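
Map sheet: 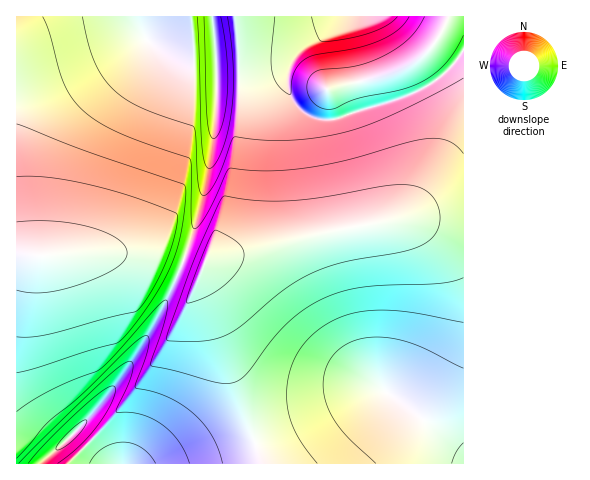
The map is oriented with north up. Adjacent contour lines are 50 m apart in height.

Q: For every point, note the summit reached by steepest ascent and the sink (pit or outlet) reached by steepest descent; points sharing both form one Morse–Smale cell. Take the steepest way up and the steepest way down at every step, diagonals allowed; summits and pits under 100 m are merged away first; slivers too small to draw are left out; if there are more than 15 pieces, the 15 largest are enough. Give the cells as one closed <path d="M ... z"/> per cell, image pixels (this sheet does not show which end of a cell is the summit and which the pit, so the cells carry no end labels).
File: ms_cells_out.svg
<path d="M431 219l-31 0-16 2-68 13-74 19-35 5-8 19-1 8 15 33 34 103 17 43 200-1 0-241z"/><path d="M235 16l-219 1 1 238 23 1 43-3 79 2 38 15 3 0 22-55 9-49 5-49 0-69z"/><path d="M125 253l-109 3 0 207 247 1-50-146-15-33 5-14-41-16z"/><path d="M447 16l-212 1 4 31 0 69-4 40-10 58-17 43 34-5 64-17 44-8 4-3 2-10-3-18-25-107 57-14 27-12 22-19 11-20z"/><path d="M463 16l-15 0-14 29-22 19-27 12-57 14 25 107 3 18-2 12 46-8 64 2z"/>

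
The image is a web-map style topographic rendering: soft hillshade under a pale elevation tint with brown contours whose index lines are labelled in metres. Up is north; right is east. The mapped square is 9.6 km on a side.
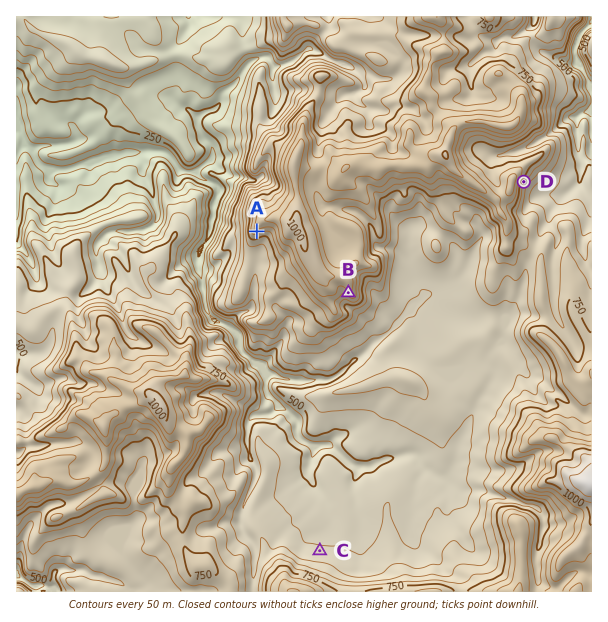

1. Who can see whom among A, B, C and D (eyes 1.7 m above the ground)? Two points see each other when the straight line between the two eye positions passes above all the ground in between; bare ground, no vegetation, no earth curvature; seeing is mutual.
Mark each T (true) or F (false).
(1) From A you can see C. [T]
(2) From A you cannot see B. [T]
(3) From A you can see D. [F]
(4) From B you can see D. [F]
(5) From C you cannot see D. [T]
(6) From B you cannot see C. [F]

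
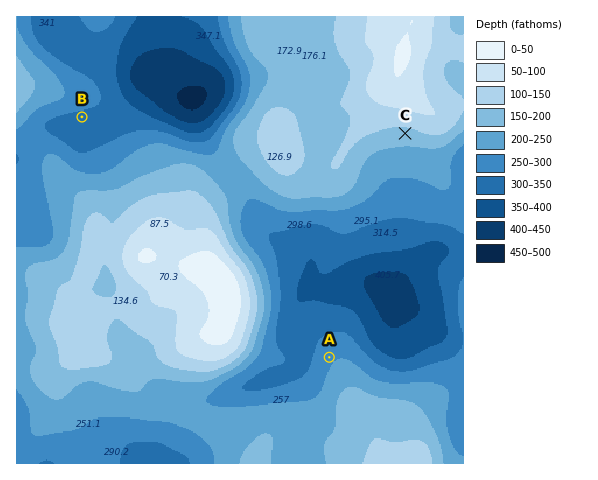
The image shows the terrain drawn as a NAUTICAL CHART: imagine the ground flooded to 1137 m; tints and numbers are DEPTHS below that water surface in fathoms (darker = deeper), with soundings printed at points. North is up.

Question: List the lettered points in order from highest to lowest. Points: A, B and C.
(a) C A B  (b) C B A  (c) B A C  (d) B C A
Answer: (a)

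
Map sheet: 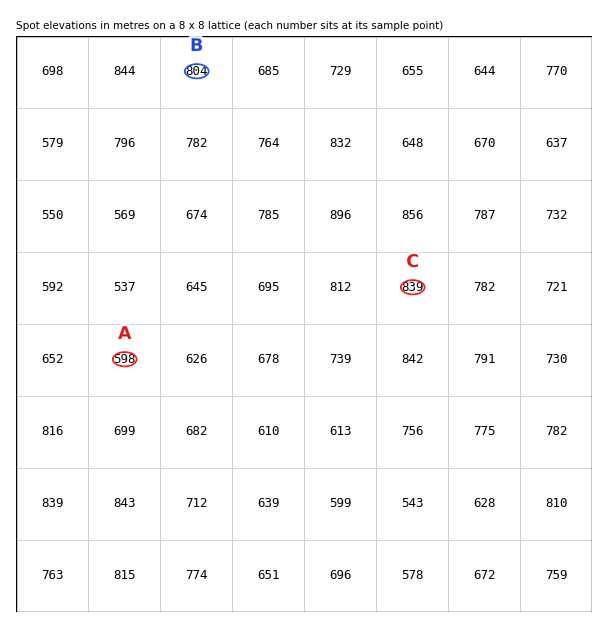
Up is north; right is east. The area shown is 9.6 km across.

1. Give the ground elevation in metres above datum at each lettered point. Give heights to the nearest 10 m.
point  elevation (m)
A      600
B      800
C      840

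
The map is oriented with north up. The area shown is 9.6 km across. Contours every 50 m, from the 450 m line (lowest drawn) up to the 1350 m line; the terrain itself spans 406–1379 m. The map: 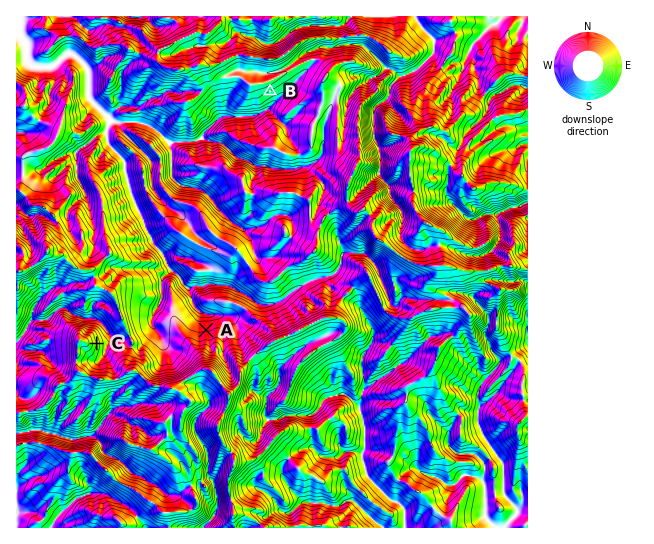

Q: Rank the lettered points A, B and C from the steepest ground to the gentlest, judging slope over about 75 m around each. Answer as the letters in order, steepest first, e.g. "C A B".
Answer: C B A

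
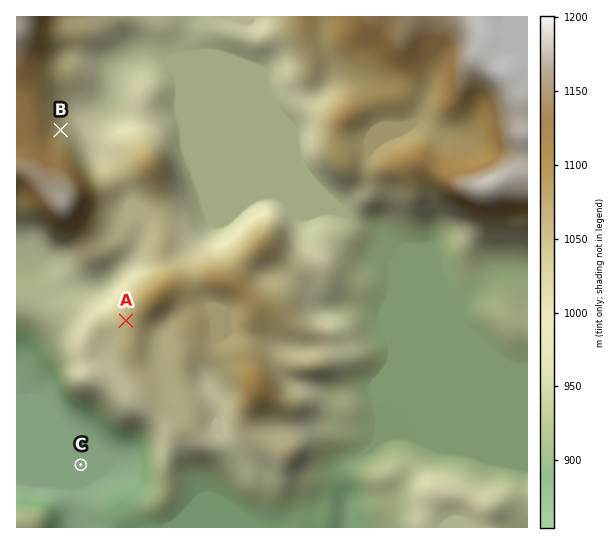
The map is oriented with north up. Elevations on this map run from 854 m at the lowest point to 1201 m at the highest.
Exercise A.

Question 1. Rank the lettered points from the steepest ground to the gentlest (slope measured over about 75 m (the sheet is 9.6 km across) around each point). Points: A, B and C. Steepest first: B A C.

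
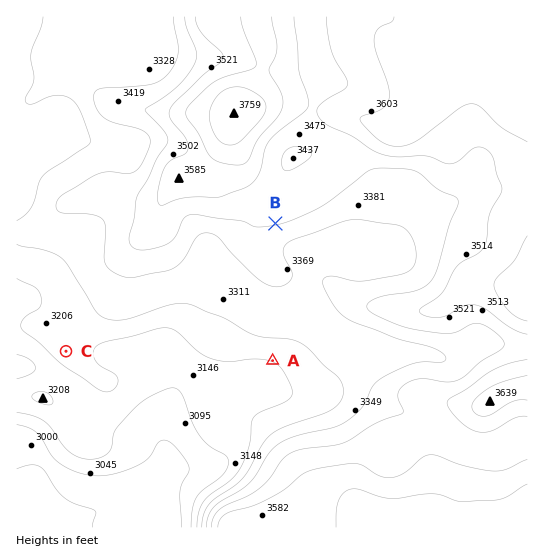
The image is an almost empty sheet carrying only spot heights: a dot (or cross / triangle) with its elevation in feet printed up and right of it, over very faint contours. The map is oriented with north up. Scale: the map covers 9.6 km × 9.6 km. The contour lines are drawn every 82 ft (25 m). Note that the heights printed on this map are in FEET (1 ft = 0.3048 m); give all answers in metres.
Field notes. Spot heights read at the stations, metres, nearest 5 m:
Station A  975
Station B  1050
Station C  985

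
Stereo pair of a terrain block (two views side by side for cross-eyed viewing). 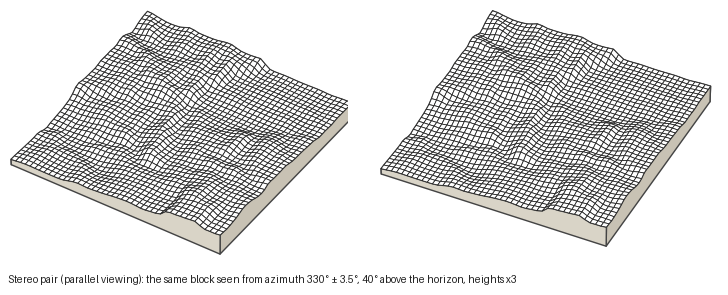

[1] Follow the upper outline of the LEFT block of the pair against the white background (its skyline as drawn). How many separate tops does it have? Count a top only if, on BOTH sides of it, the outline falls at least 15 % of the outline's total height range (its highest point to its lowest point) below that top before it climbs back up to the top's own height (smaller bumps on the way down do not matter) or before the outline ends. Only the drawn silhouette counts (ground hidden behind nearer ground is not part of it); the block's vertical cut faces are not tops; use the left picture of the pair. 1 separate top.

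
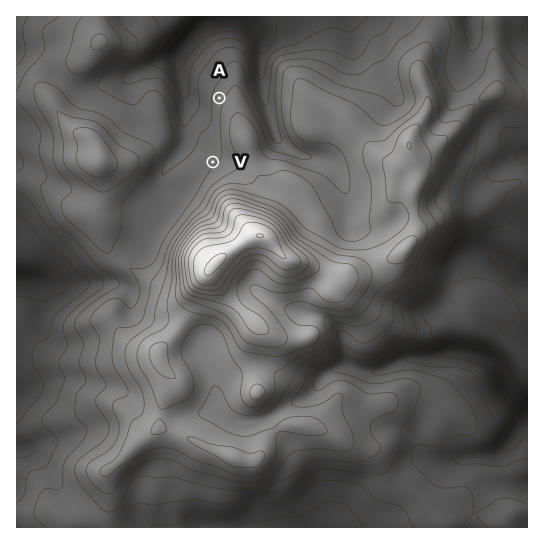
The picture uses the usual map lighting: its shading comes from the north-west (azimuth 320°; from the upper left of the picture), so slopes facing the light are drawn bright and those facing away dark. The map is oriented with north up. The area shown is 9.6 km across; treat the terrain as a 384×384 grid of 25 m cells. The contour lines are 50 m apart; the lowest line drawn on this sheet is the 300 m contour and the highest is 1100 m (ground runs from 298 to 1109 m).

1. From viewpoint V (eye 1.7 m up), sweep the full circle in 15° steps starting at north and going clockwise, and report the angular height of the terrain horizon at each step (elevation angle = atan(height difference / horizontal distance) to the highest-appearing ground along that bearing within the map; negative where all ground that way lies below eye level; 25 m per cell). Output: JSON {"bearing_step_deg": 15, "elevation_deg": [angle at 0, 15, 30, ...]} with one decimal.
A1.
{"bearing_step_deg": 15, "elevation_deg": [-2.0, 1.8, 5.0, 7.1, 7.9, 7.4, 6.9, 7.1, 7.8, 13.6, 19.5, 18.7, 16.3, 12.4, 0.9, 0.0, 1.0, 1.6, 4.1, 2.6, -0.2, 1.1, -1.2, -2.6]}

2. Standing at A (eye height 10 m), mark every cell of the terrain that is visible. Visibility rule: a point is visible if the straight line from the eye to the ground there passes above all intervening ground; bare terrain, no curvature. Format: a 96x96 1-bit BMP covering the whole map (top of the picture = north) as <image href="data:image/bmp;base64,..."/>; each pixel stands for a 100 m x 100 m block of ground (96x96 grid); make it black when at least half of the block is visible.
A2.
<image width="96" height="96" href="data:image/bmp;base64,Qk2+BAAAAAAAAD4AAAAoAAAAYAAAAGAAAAABAAEAAAAAAIAEAAATCwAAEwsAAAIAAAAAAAAA////AAAAAAAAAAAAAAAAAAAAAAAAAAAAAAAAAAAAAAAAAAAAAAAAAAAAAAAAAAAAAAAAAAAAAAAAAAAAAAAAAAAAAAAAAAAAAAAAAAAAAAAAAAAAAAAAAAAAAAAAAAAAAAAAAAAAAAAAAAAAAAAAAAAAAAAAAAAAAAAAAAAAAAAAAAAAAAAAAAAAAAAAAAAAAAAAAAAAAAAAAAAAAAAAAAAAAAAAAAAAAAAAAAAAAAAAAAAAAAAAAAAAAAAAAAAAAAAAAAAAAAAAAAAAAAAAAAAAAAAAAAAAAAAAAAAAAAAAAAAAAAAAAAAAAAAAAAAAAAAAAAAAAAAAAAAAAAAAAAAAAAAAAAAAAAAAAAAAAAAAAAAAAAAAAAAAAAAAAAAAAAAAAAAAAAAAAAAAAAAAAAAAAAAAAAAAAAAAAAAAAAAAAAAAAAAAAAAAAAAAAAAAAAAAAAAAAAAAAAAAAAAAAAAAAAAAAAAAAAAAAAAAAAAAAAAAAAAAAAAAAAAAAAAAAAAAAAAAAAAAAAAAAAAAAAAAAAAAAAAAAAAAAAAAAAAAAA4AAAAAAAAAAAAAAB4AAAAAAAAAAAAAAB4AAAAAAAAAAAAAADwAAAAAAAAAAAAAADgAAAAAAAAAAAAAAHgAAAAAAAAAAAAAAfAAAAAAAAAAAAAAAPAAAAAAAAAAAAAAAHAAAAAAAAAAAAAAAAAAAAAAAAAAAAAAAAAAAAAAAAAAAAAAAAAAAAAAAAAAAAAAAABAAAAAAAAAAAAAAAHgAAAAAAAAAAAAAAfgAAAAAAAAAAAAAB/AAAAAAAAAAAAAAD/AAAAAAAAAAAAAAD/BzAAAAAAAAAAAAD/P/wAAAAAAAAAAAD///4AAAAAAAAAAAD///wAAAAAAAAAAAD///gGAAAAAAAAAAH///h/AAAAAAAAAAP///D+AAAAAAAAAAP///P8AAAAAAAAAAP////4AAAAAAAAAAD/7//wAAAAAAAAAAAfw//AAAAAAAAAAAAHwf+AAAAAAAAAAAAHwf8AAAAAAAAAAAAHwP4AAAAAAAAAAAAHwPwAAAAAAAAAAAAP//gAAAAAAAAAAAH///AAAAAAAAAAAAP///AAAAAAAAAAAAP///AAAAAAAAAAAAP///AAAAAAAAAAAAf///AAAAAAAAAAAAf///AAAAAAAAAAAA///+AAAAAAAAAAAB///+AAAAAAAAAAAD/w/+AAAAAAAAAAAP/g/+AAAAAAAAAAA//g/+wAAAAAAAAAA//A//wAAAAAAAAAB/+A//wAAAAAAAAAB/+B/HwAAAAAAAAAD/8B/HwAAAAAAAAAH/8B+PwAAAAAAAAAH/+A+PwAAAAAAAAAGH/A8PwAAAAAAAAAAD//8HwAAAAAAAAAAD//4HwAAAAAAAAAAB//4DgAAAAAAAAAAA//4AAAAAAAAAAAAAf/4AAAAAAAAAAAAAf/8AAAAAAAAAAAAAP/8AAAAAAAAAAAAAP/+AAAAAAAAAAAAAP//AAAAAAAAAAAAAPj/gAAAAAAAAAAAAPh/gAAAAAAAAAA="/>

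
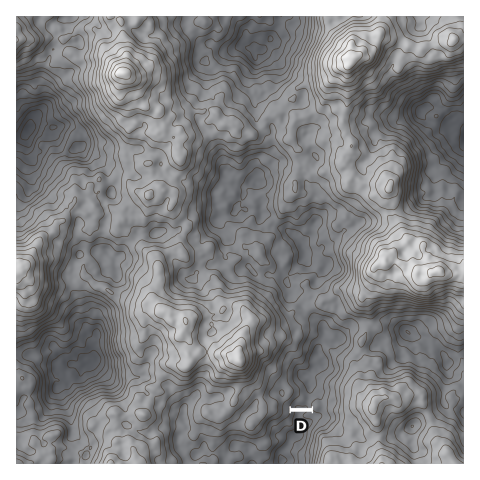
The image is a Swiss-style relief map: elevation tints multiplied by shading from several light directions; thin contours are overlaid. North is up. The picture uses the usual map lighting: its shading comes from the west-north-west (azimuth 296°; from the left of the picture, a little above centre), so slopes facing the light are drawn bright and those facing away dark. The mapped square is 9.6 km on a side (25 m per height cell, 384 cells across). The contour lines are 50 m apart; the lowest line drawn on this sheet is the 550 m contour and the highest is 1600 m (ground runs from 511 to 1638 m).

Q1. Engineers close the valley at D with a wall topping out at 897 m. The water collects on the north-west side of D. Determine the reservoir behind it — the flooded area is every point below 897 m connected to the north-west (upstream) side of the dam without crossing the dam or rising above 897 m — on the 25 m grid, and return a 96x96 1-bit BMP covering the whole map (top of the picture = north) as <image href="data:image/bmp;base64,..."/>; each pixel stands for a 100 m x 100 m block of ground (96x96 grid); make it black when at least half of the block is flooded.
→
<image width="96" height="96" href="data:image/bmp;base64,Qk2+BAAAAAAAAD4AAAAoAAAAYAAAAGAAAAABAAEAAAAAAIAEAAATCwAAEwsAAAIAAAAAAAAA////AAAAAAAAAAAAAAAAAAAAAAAAAAAAAAAAAAAAAAAAAAAAAAAAAAAAAAAAAAAAAAAAAAAAAAAAAAAAAAAAAAAAAAAAAAAAAAAAAAAAAAAAAAAAAAAAAAAAAAAAAAAAAAAAAAAAAAAAAAAAAAAAAAAAAAAAAAAAAAAAAAAAAAAAAAAAAAAAAAAAAAAAAAAAAAAAAAAAAAAAAAAAAAAAHgAAAAAAAAAAAAAAHwAAAAAAAAAAAAAAB8AAAAAAAAAAAAAAB8AAAAAAAAAAAAAAB8AAAAAAAAAAAAAAD8AAAAAAAAAAAAAAH+AAAAAAAAAAAAAAH/AAAAAAAAAAAAAAD/AAAAAAAAAAAAAAB/AAAAAAAAAAAAAAA/AAAAAAAAAAAAAAA+AAAAAAAAAAAAAAAeAAAAAAAAAAAAAAAfwAAAAAAAAAAAAAAP4AAAAAAAAAAAAAAH4AAAAAAAAAAAAAAHwAAAAAAAAAAAAAAGAAAAAAAAAAAAAAAEAAAAAAAAAAAAAAAAAAAAAAAAAAAAAAAAAAAAAAAAAAAAAAAAAAAAAAAAAAAAAAAAAAAAAAAAAAAAAAAAAAAAAAAAAAAAAAAAAAAAAAAAAAAAAAAAAAAAAAAAAAAAAAAAAAAAAAAAAAAAAAAAAAAAAAAAAAAAAAAAAAAAAAAAAAAAAAAAAAAAAAAAAAAAAAAAAAAAAAAAAAAAAAAAAAAAAAAAAAAAAAAAAAAAAAAAAAAAAAAAAAAAAAAAAAAAAAAAAAAAAAAAAAAAAAAAAAAAAAAAAAAAAAAAAAAAAAAAAAAAAAAAAAAAAAAAAAAAAAAAAAAAAAAAAAAAAAAAAAAAAAAAAAAAAAAAAAAAAAAAAAAAAAAAAAAAAAAAAAAAAAAAAAAAAAAAAAAAAAAAAAAAAAAAAAAAAAAAAAAAAAAAAAAAAAAAAAAAAAAAAAAAAAAAAAAAAAAAAAAAAAAAAAAAAAAAAAAAAAAAAAAAAAAAAAAAAAAAAAAAAAAAAAAAAAAAAAAAAAAAAAAAAAAAAAAAAAAAAAAAAAAAAAAAAAAAAAAAAAAAAAAAAAAAAAAAAAAAAAAAAAAAAAAAAAAAAAAAAAAAAAAAAAAAAAAAAAAAAAAAAAAAAAAAAAAAAAAAAAAAAAAAAAAAAAAAAAAAAAAAAAAAAAAAAAAAAAAAAAAAAAAAAAAAAAAAAAAAAAAAAAAAAAAAAAAAAAAAAAAAAAAAAAAAAAAAAAAAAAAAAAAAAAAAAAAAAAAAAAAAAAAAAAAAAAAAAAAAAAAAAAAAAAAAAAAAAAAAAAAAAAAAAAAAAAAAAAAAAAAAAAAAAAAAAAAAAAAAAAAAAAAAAAAAAAAAAAAAAAAAAAAAAAAAAAAAAAAAAAAAAAAAAAAAAAAAAAAAAAAAAAAAAAAAAAAAAAAAAAAAAAAAAAAAAAAAAAAAAAAAAAAAAAAAAAAAAAAAAAAAAAAAAAAAAAAAAAAAAAAAAAAAAAAAAAAAAAAAAAAAAAAAAAAAAAAAAAAAAAAAAAAAAAAAAAAAAAAAAAAAAAAAA="/>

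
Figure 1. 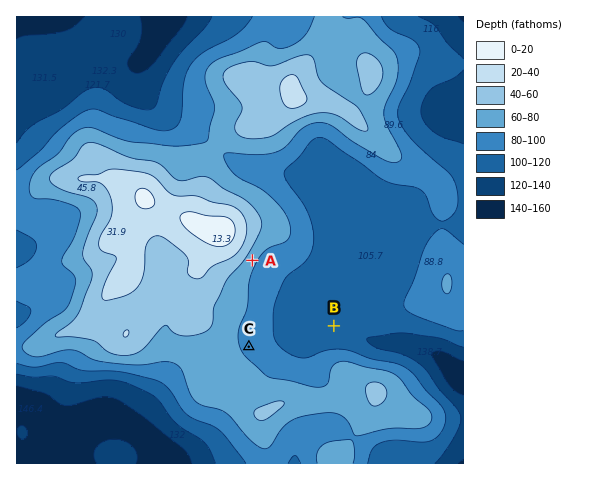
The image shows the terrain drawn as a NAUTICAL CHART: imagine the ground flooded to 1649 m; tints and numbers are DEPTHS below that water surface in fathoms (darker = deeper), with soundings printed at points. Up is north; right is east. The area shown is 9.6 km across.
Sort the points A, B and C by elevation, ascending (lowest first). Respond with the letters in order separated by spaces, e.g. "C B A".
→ B C A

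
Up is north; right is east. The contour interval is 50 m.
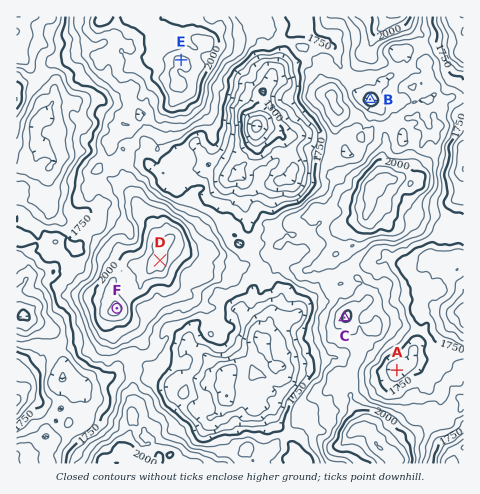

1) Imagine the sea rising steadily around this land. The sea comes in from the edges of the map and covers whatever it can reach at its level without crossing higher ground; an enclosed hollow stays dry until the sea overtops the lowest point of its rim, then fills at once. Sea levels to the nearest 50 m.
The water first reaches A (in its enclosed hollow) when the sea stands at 1750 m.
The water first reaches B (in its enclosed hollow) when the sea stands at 1800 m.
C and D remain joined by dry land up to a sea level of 1800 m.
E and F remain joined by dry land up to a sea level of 1850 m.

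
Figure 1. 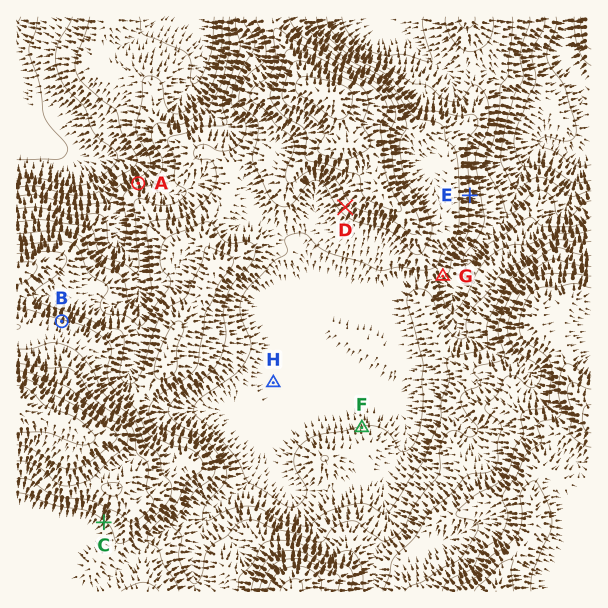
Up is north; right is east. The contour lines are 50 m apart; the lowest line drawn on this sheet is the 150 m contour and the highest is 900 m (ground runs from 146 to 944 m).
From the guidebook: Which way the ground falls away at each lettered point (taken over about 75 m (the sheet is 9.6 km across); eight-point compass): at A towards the N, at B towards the N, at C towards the SW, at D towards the SW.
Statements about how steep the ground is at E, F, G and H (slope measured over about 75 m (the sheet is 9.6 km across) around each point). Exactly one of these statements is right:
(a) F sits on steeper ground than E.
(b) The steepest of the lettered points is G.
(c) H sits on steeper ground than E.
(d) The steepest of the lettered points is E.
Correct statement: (d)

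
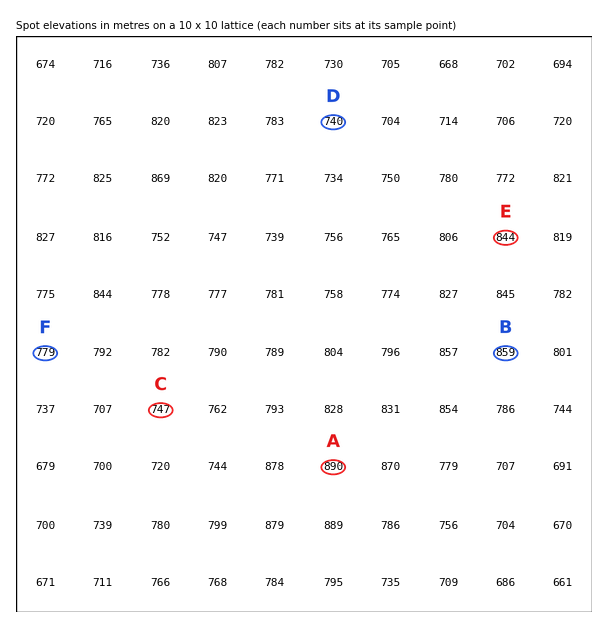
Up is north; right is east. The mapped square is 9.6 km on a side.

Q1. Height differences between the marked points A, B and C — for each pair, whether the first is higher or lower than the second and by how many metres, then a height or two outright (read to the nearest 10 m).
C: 140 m lower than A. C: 110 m lower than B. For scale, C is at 750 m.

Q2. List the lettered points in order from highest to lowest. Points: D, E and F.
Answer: E F D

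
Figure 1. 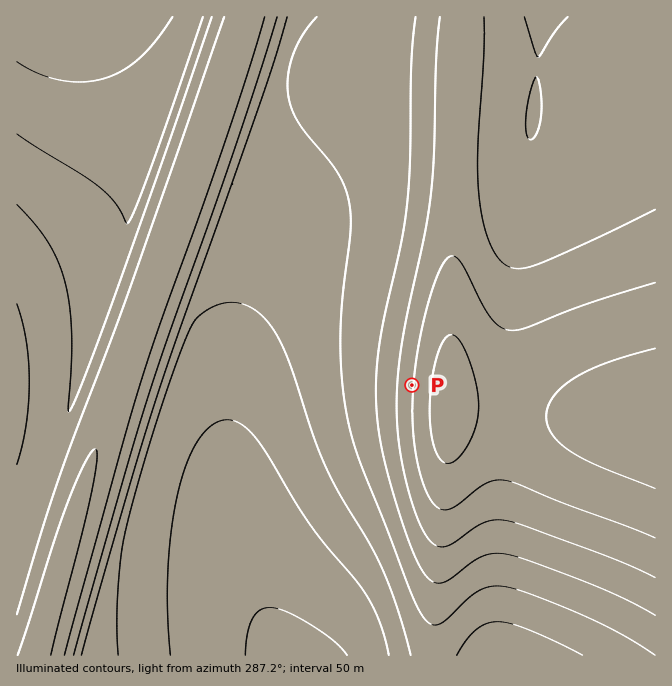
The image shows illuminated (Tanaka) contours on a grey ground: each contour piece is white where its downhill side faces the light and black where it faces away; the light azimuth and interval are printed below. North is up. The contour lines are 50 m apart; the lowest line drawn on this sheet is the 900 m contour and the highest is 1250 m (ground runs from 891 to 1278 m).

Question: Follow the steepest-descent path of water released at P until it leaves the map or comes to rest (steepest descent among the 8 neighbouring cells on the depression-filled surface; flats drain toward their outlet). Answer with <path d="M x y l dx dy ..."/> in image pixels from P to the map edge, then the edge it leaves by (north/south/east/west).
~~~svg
<path d="M412 385l-127 0-48 48 0 109 3 6 0 6 4 6 0 4 1 1 2 9 3 4 2 9 5 8 0 3 13 27 4 3 3 9 3 3 2 5 3 3 3 7"/>
exit: south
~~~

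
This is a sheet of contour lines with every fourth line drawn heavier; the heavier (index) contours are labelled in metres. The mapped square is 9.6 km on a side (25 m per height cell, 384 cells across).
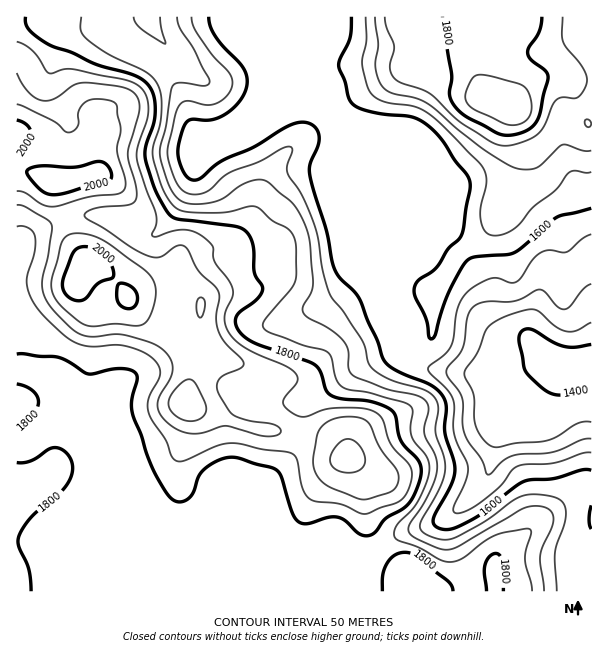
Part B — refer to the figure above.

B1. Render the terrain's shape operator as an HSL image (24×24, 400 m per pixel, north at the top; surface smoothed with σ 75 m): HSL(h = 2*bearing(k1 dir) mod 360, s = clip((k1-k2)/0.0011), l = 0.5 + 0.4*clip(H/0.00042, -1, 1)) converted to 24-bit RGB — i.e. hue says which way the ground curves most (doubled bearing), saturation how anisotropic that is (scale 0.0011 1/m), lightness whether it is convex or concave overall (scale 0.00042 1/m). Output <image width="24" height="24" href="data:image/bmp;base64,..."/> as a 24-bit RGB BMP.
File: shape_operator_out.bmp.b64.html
<image width="24" height="24" href="data:image/bmp;base64,Qk32BgAAAAAAADYAAAAoAAAAGAAAABgAAAABABgAAAAAAMAGAAATCwAAEwsAAAAAAAAAAAAAiIaCcnGAf39/fH2Afo1/hHaFhYp9hIiEhH2Hc3F+f396fn97f4B/f39/Q1R9uYmRk8aWm8LchyvOv41xnbyLwr2bRjp+TFaNgIh/fXGEf3+Af4B/f4B7f3yAg5F+goR7gHB6f3GFkXWFi4huZYBlfXBpT3UyJOSL2fLtOCHZmSjl68zp2KenroVDNVpZR1tycoZgcXR8f39/f39/f39/fn+Ajoh5fXl0f3Z2cYOBd2uHrWNshIRRVDZE2tRyNZwAGTMACSoJJk9nw5C57p/G99HhX3y6LFRrk51rSHdWc396f39/f39/f3d/nmpXYpFreYuNd3SCXlJxsUpzyFtiWDdf2t+Gznpem9l4BywaADMWIlI0wpCK5NTU86viUDCMs43RvZLEUH6Jf3+Af39/eUt5xbd4WpVSVWdYfGBZR0FbbFqQy36il7jEp8/I3+Ps7t3qSWnIIn6dAzAsiak9v71fwkKIzYHBaGdOsJF+h1yYfn6AfHV/Z0B70aqVum9PM0IqV0guZG82H2tPjJ7B5d7mrdbJkd3H3r3iw5ziOUvSDTemWNW+g6a2gVGq1rPBZINleYxjgWhvfoB7cVp5ai1XuoEozsdJXlLJla/p1uL1Y670RY/Nz9nB19W1lZxJYFcgopwmLkY/JiU2O04fTUgXNEYgpclFhpOWamuChH55eYZ9ST2Aeivk693u2fLtQZbeR7Wqnp83XGgsIJ1cj9rF7Nft4qTz6sX03NXuOTqfIB1IgFB3d7+TWp+3kaxulnKBfWmEjYGAhYJ3RGJuGGdt5duo57qUVSw5Xko9sad0aqe6TtlgD0gYao4qWX1FyKlt61RYnxaCUCdtXLOVe7V4RF9dl5tgd3FYc2haelw2dnQyUEMvGyESR9oR04tSc3nDvuX5r9DxnpPY2pvBlElrRI4tNEIcNwoBp2oANVkbPFVlY7NlelVQZ0Y5Y3AoaW+FbSdWy0cuna1KO2ZUW+WvTr21xsZ+fPycKUwbSDUbcGE5iXFPxJGQp42rRBhVjlCg7+bcb5e+PUqEeYtTTiU+qkE3arNiZzKAiCFvv+bCtaziu8LmctSzKjtl7eq4sZYgJhERTHQrPGIsXJNMo5txi05dUB1ccJd35dyghD1ATio+hFUxHjVFv9asX666IwxuzsDm5PDbT3aEqtG3s5HHLix/uu7A4JfqZFHQxZzPcJuwR9CCVoWVkjuIWUaHlqKgzaacyEyWQUKQza/KKXG6ps6Nl0+eFCpZYrKX8dvTm8XTjuDbhEjLz3zXacJRcykwhYpYZ36NxrWZZbpzLCFDdU1nXX+LhpaJoHWLz32ggUt/kbZeO2R/W6lup3GyJy5PO65v2fLastnCei1AJRIOoNOI037cl5DQsZ7DWFiT2Ne0Z4O7Mh5beXZ/bIB5aX5pb4SIvVGqzoWpsLmcVoqOQ4lheXxZKRYcPKgAM08AMiEBNyAKbut+AOe9nXXJwVvF0GyNcWSZ1OO+hDKTUjJtfHx/fn9/cX92YHdnTjZx3bGts62SrYCbUlqDj3B7KTCY8OHanVDRQK+isPzSi/O0F0lMGxEikDU5tpF/r7yTyMF+ZiFma1l6f395fn55f3h4bnZ7MElcvpd42qSmr3GGUYuRiHiiS7nyuNbpv5bu3NjzuOm7g6FhHRYuEBcjV6VpqY6Y3HNvnHE0VzldZmh9gX6HgH+Je4CJhlqDXTlMYIAww8Y/qZR9qGGMiXFCXbZOLVoxVV5D2Kxb75tAfoYlDhklNUdfNnIwNVwotV1w8s7gYmSyU2J5e351gH9ydmFlUyI/fC4pqI9EsNQcK4obXz2ezHSNz8vigTXOimiLmqVu7MC02c+/EBJXPBYnSIMkSXlUMGwznbY9x0d6iEl0eVhBZ1YlKRgSORUlvLF9f7ya7uPdvu7YBhgyrdevj5s+TixvzqvWw8vo3t3u8NvwPgBTcUexudy7H5CQcHuAeIBmeV9WhVaS0Ty30miLP1CmWcb22OXz2Ojz1Ofu67XHGQ9MSLxCpbJdJmlxbN2DS7ttxKpZqAA5pg1/mOrd0t/qbynQZmCAhGaHgIWdT0eFbUSn6N7qxtjoL1ynertTirtUkI9RwnWXlHfVW12+sLHMRmail55JY1UxQBoNXBYbyfDTj9DCbjtoci5Yf3uAao2QbZF+QUuDVUSRzcFsqq5vRSpivdOQjIBfjadYbHM+WopOeEhqgIMnUS0poaxAWDROljuYrt6tdtZNXU8zSydKf3Z7fn2AjYJ0doJ4PEJlTC5s6+bEaq+APC94y9Sin4V7nXWPsa+WQl2BcXB+"/>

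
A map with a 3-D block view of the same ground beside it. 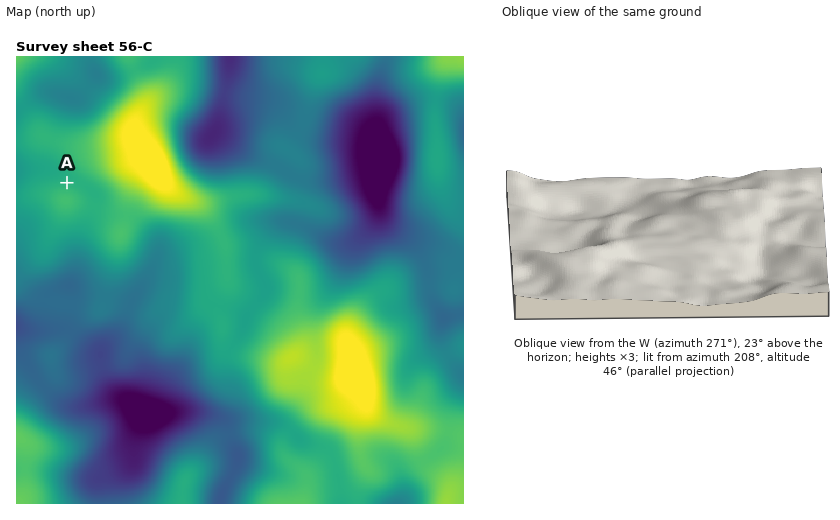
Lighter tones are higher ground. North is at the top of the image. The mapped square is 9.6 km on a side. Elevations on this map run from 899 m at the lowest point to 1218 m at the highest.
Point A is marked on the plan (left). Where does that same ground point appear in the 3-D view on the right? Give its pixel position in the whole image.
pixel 603 283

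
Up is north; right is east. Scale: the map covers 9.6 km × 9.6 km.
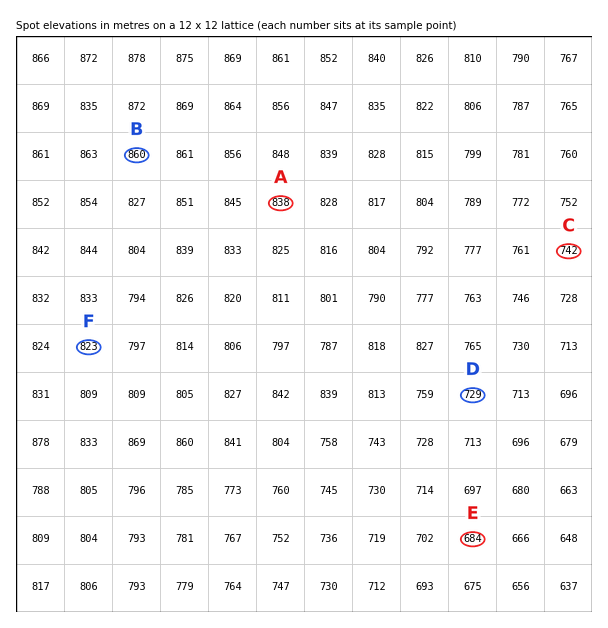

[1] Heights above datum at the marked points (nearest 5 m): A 840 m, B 860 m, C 740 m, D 730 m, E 685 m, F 825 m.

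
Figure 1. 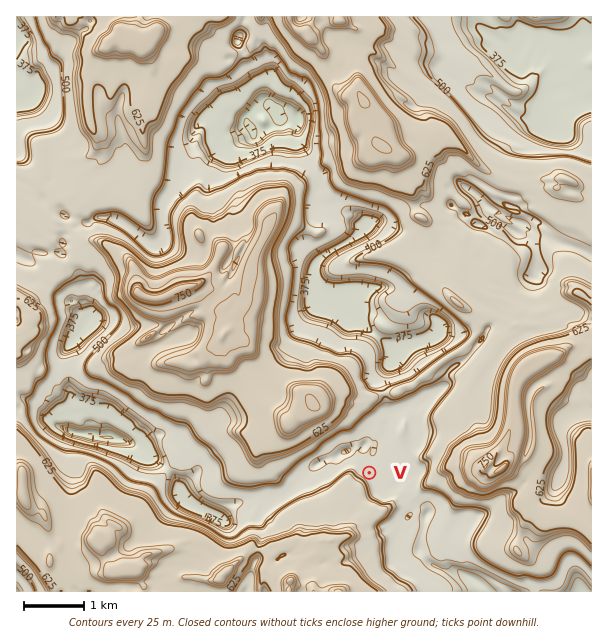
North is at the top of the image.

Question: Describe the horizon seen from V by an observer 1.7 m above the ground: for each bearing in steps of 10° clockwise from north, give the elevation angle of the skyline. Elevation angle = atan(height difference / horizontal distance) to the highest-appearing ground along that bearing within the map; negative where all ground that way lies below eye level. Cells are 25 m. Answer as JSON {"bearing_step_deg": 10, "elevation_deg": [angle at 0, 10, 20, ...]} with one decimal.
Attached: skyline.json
{"bearing_step_deg": 10, "elevation_deg": [4.3, 2.3, 3.4, 2.6, 1.5, 3.3, 5.6, 6.2, 8.5, 9.2, 6.0, 3.0, 2.4, 0.0, 2.0, 5.3, 7.5, 8.5, 9.1, 11.2, 14.8, 16.8, 17.3, 16.6, 15.3, 14.4, 13.5, 10.3, 5.4, 7.5, 9.9, 11.0, 11.8, 10.7, 8.1, 4.9]}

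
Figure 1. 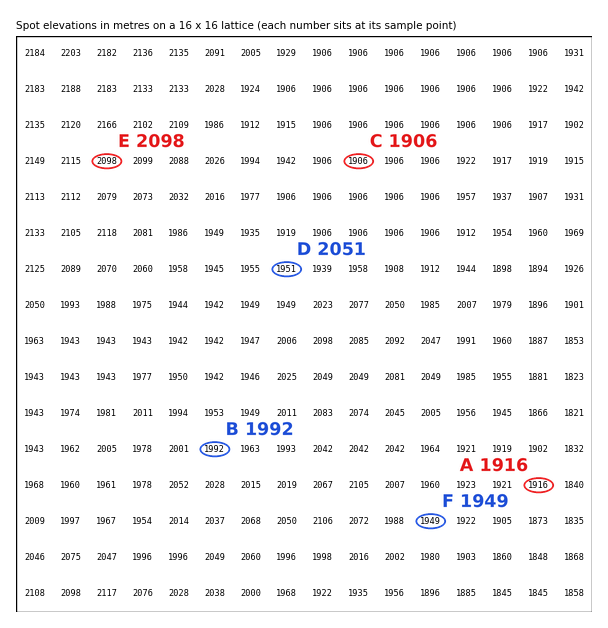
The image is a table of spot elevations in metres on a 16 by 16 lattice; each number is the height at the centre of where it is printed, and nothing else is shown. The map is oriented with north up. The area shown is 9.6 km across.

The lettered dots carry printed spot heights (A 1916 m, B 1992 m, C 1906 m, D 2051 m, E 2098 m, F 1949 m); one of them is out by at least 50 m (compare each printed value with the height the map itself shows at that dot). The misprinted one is D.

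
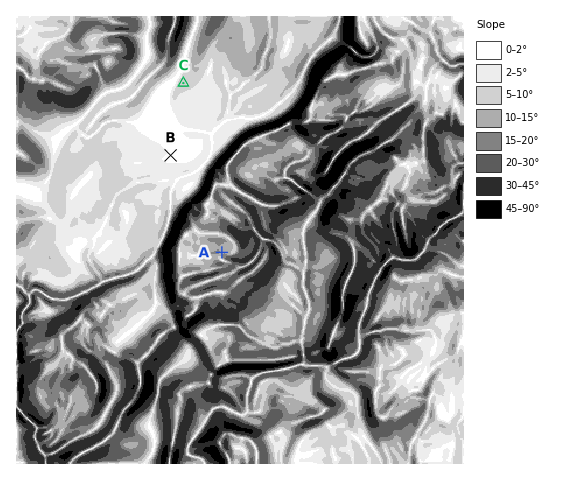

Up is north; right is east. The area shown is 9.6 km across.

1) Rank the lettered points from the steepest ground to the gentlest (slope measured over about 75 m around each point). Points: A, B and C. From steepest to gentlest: A C B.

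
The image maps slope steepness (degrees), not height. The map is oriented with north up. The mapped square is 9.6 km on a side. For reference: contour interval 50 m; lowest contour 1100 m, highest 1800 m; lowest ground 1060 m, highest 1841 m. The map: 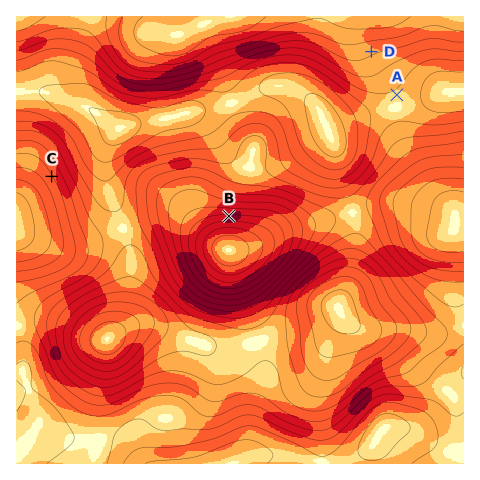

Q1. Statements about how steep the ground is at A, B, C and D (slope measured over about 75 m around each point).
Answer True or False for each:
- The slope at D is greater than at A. True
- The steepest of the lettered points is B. True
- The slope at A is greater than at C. False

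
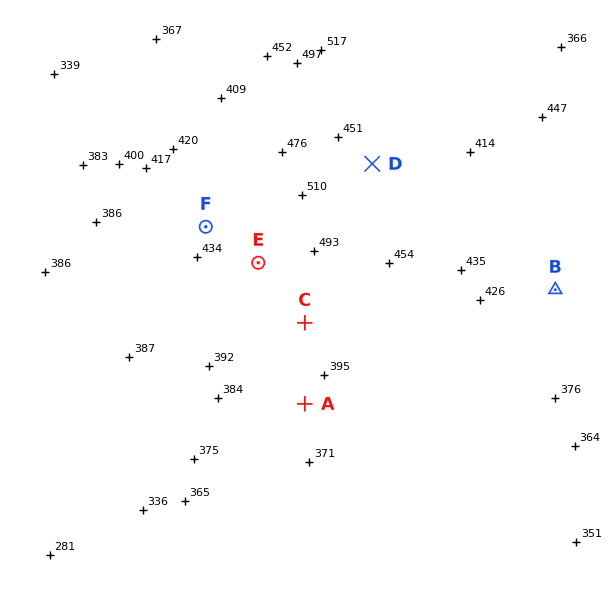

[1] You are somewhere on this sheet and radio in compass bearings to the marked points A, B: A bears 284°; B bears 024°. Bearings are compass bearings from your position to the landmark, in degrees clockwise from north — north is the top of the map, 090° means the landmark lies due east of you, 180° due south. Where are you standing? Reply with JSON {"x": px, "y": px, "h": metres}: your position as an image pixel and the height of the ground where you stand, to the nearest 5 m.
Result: {"x": 485, "y": 449, "h": 375}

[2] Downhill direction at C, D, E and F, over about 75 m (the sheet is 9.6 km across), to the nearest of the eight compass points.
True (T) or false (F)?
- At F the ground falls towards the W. T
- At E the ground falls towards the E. F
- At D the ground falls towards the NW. F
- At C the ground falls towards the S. T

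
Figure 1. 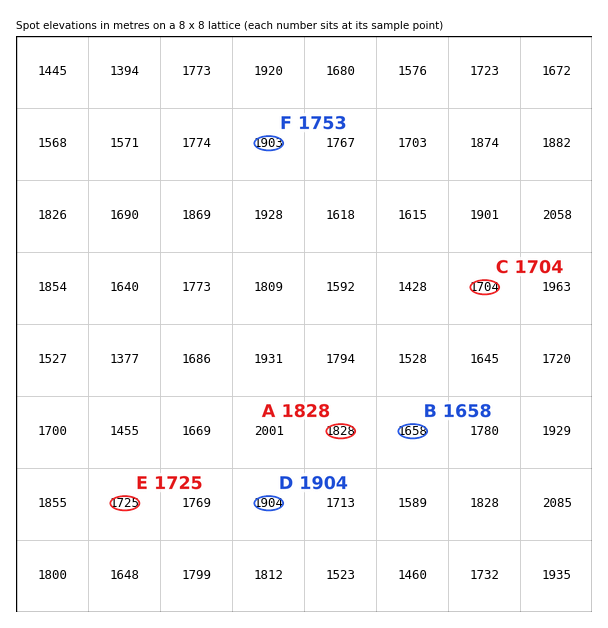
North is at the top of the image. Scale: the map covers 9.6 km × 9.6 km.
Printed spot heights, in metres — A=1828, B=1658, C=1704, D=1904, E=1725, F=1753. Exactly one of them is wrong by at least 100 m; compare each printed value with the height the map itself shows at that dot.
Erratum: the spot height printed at F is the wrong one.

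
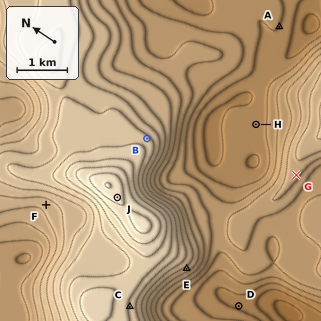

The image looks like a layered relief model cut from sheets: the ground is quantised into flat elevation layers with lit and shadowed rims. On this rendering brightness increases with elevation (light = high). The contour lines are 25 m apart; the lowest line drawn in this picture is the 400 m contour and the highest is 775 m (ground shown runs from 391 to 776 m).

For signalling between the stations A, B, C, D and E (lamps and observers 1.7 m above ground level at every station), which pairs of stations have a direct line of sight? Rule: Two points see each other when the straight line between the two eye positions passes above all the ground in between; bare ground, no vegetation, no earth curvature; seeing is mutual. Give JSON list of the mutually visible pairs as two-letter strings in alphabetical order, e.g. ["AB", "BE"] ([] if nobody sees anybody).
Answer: ["AB", "CD", "CE", "DE"]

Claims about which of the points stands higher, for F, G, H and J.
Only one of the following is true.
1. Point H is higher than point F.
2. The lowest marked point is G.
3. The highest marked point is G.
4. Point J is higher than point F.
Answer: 4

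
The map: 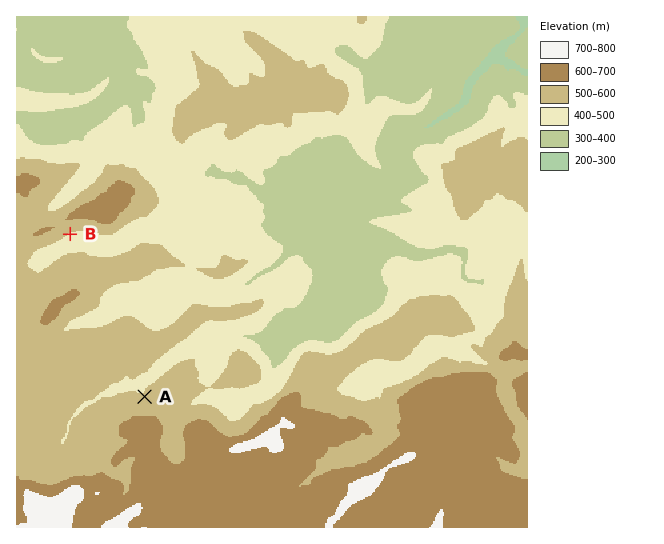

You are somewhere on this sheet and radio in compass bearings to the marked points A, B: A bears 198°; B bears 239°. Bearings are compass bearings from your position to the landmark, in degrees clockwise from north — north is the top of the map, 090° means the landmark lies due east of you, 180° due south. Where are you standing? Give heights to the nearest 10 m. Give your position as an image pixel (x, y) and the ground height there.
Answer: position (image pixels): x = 228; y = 139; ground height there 500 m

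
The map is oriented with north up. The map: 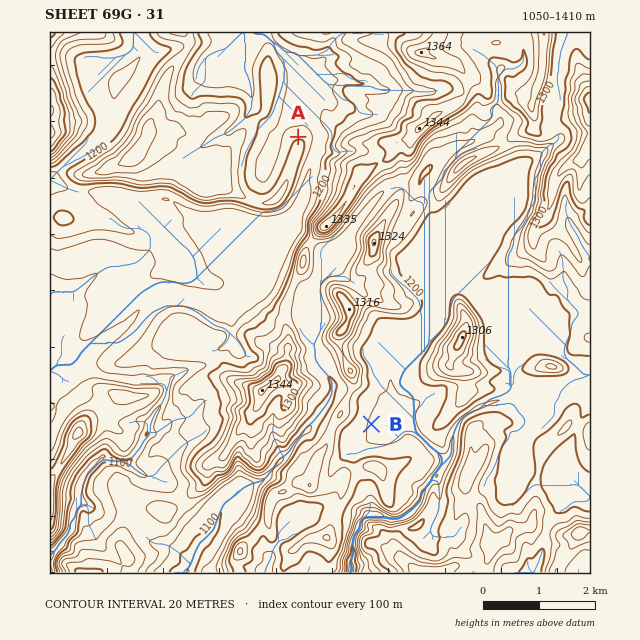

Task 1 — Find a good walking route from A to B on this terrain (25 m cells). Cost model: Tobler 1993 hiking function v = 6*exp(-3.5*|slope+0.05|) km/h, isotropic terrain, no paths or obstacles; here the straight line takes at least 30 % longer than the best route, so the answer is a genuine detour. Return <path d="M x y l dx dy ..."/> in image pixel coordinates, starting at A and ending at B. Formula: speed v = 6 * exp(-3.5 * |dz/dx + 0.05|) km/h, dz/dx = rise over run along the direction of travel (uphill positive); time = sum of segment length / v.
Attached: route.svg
<path d="M298 137l6 11 0 34 4 8 0 38 1 3 0 7 3 6 0 38 2 3 0 11 8 17 0 25 21 43 3 2 10 20 3 3 5 11 7 7"/>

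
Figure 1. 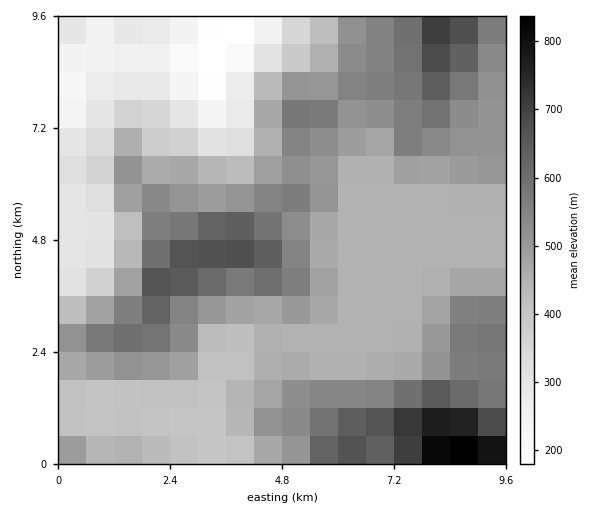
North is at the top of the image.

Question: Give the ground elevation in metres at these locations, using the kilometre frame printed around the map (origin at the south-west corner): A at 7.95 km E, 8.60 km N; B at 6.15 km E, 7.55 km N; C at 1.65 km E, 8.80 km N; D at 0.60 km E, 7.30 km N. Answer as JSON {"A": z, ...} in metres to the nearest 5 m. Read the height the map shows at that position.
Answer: {"A": 695, "B": 535, "C": 260, "D": 280}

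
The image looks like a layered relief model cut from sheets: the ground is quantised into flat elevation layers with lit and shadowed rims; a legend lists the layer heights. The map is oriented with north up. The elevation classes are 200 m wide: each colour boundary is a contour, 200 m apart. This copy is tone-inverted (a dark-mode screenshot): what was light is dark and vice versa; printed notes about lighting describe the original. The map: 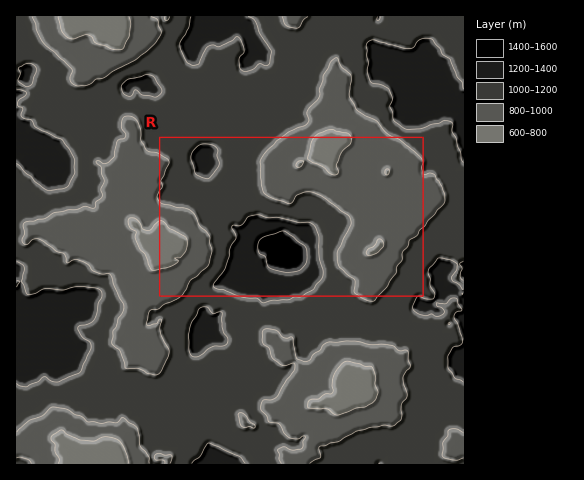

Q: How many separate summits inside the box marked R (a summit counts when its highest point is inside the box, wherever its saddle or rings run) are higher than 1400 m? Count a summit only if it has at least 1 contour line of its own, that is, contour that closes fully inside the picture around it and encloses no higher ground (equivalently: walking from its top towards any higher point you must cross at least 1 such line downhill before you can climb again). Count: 1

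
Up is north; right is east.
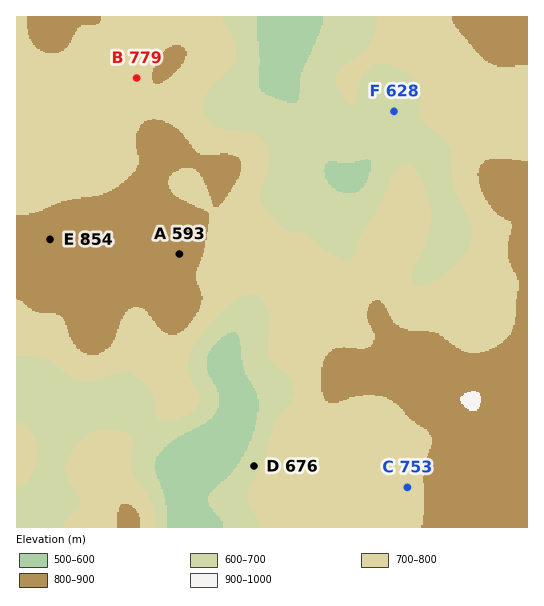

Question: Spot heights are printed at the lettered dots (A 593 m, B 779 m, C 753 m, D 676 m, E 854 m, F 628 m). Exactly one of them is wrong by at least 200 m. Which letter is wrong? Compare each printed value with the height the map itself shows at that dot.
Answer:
A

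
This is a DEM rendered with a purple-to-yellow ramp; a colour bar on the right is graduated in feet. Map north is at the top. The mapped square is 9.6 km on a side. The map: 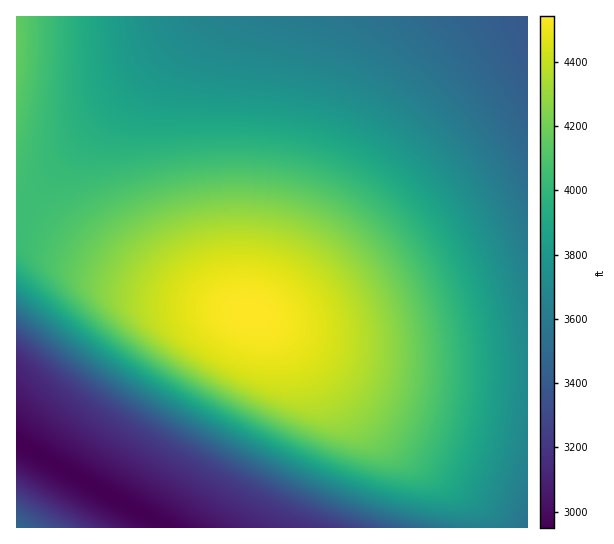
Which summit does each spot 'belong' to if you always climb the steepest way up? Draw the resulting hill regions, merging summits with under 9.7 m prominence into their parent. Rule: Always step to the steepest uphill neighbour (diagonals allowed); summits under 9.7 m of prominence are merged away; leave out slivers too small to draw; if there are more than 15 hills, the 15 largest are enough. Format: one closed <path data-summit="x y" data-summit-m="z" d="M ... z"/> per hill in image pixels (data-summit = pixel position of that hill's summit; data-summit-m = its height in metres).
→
<path data-summit="251 314" data-summit-m="1385" d="M527 16l-321 0-7 5-95 96-56 62-32 40 0 222 139 79 11 8 361 0z"/><path data-summit="17 43" data-summit-m="1268" d="M205 16l-189 1 1 202 23-30 64-72z"/><path data-summit="17 527" data-summit-m="1061" d="M17 441l0 87 148-1z"/>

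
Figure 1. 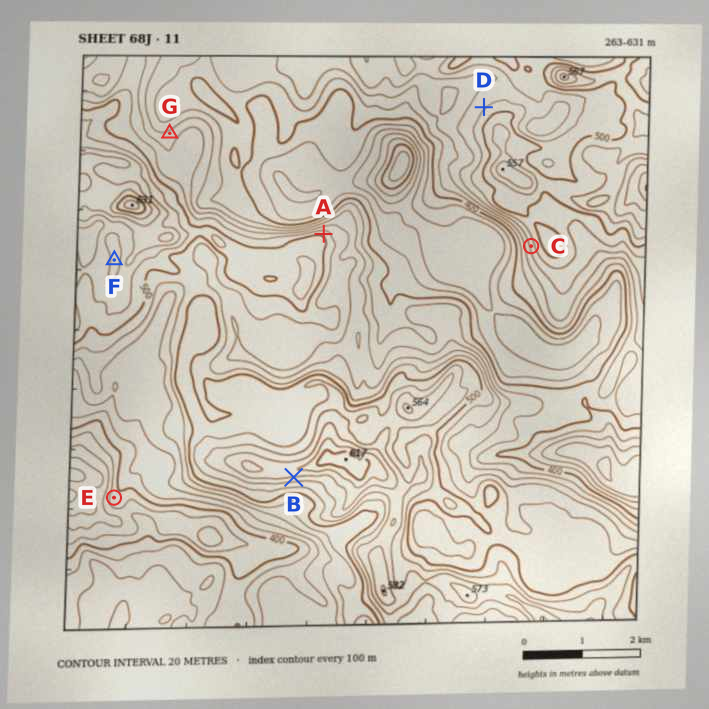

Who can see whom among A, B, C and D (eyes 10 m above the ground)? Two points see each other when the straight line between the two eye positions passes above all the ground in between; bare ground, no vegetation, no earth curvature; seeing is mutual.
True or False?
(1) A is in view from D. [True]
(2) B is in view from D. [False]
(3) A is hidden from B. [True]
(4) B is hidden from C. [True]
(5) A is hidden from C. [False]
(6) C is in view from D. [False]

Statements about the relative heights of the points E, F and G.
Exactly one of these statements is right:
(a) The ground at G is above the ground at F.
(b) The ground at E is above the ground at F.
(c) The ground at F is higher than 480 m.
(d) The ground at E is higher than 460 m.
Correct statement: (c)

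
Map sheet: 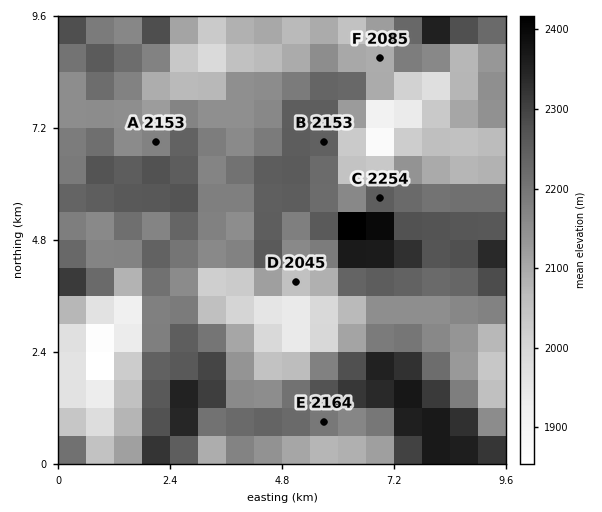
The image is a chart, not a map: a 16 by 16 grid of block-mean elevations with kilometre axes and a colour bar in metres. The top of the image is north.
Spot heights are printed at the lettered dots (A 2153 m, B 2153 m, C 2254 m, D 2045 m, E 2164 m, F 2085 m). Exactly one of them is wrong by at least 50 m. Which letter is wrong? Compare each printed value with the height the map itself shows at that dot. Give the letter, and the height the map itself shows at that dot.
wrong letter B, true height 2253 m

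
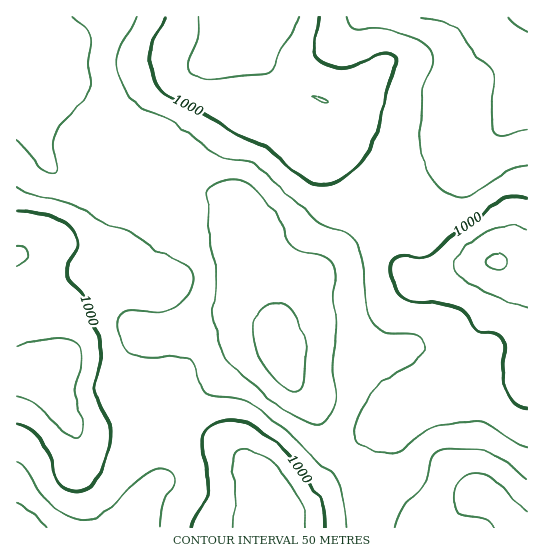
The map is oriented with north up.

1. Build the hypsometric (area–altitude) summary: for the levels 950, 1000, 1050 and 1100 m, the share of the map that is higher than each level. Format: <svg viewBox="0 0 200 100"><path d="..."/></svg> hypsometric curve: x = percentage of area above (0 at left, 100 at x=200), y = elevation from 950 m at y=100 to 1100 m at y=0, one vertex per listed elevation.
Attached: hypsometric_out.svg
<svg viewBox="0 0 200 100"><path d="M185 100l-37-33-59-34-55-33"/></svg>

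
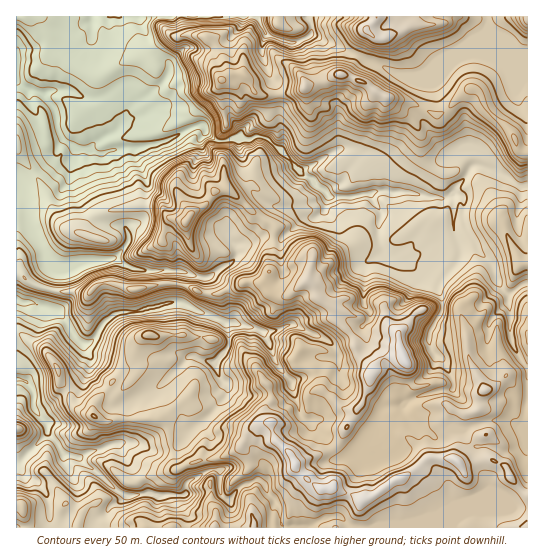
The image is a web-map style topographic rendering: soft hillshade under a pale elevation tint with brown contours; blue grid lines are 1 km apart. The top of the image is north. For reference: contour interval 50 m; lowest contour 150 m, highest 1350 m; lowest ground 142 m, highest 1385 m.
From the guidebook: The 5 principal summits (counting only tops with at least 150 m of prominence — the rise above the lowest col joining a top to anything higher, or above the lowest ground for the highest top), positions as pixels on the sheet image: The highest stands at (405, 359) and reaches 1385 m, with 1243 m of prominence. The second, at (295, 465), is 1378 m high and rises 210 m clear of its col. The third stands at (366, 30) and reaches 1307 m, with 520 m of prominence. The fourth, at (341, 74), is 1281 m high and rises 301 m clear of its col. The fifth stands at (186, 222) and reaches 1180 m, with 262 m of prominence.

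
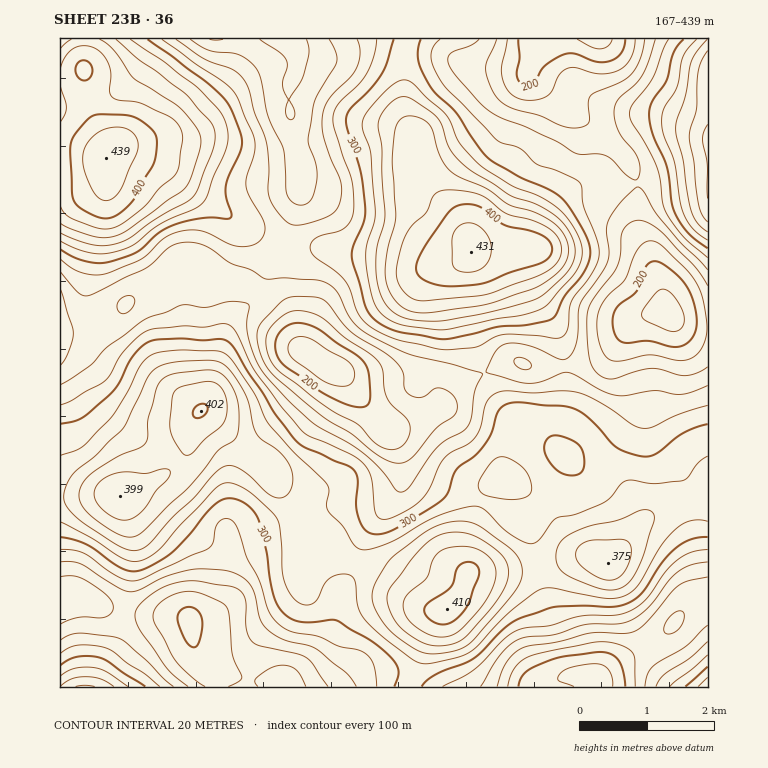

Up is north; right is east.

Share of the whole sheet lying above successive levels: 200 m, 96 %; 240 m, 82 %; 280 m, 57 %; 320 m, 34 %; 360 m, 16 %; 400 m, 4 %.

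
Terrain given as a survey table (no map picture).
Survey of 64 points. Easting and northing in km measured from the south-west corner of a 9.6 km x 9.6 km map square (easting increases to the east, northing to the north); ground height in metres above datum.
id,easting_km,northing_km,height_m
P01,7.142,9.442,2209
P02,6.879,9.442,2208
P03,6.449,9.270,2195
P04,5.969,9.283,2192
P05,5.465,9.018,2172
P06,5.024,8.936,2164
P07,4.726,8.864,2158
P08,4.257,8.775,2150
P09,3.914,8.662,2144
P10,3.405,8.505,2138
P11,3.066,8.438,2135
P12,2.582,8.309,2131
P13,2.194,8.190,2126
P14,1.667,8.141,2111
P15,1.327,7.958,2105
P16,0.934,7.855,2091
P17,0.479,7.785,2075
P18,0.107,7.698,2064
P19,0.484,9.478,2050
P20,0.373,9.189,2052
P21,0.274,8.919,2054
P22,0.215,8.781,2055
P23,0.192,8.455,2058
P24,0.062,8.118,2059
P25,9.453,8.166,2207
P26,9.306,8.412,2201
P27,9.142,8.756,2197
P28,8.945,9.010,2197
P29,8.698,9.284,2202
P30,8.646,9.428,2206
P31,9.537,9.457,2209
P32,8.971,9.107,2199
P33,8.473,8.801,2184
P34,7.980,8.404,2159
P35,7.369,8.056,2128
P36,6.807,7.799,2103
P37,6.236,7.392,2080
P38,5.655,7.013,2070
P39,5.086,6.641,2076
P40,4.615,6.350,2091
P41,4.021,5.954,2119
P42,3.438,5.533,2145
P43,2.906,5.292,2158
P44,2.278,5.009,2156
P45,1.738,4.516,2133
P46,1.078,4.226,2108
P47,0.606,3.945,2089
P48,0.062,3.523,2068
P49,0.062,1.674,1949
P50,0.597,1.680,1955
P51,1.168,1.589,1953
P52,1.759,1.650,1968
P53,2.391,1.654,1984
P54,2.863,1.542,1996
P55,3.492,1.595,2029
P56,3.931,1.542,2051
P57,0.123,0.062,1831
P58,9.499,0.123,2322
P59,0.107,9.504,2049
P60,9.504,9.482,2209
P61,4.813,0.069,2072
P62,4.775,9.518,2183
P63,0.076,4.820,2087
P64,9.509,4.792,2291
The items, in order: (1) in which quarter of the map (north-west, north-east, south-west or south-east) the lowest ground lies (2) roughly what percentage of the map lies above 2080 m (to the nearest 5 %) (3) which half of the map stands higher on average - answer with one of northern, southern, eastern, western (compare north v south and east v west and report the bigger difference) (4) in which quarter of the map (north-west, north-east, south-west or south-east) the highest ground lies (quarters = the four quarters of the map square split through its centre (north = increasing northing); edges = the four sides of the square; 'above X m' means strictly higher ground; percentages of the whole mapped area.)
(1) The lowest point lies in the south-west quarter of the map.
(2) Roughly 80 % of the ground is higher than 2080 m.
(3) Taken as a whole, the eastern half is higher than the western.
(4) Look to the south-east quarter for the highest ground.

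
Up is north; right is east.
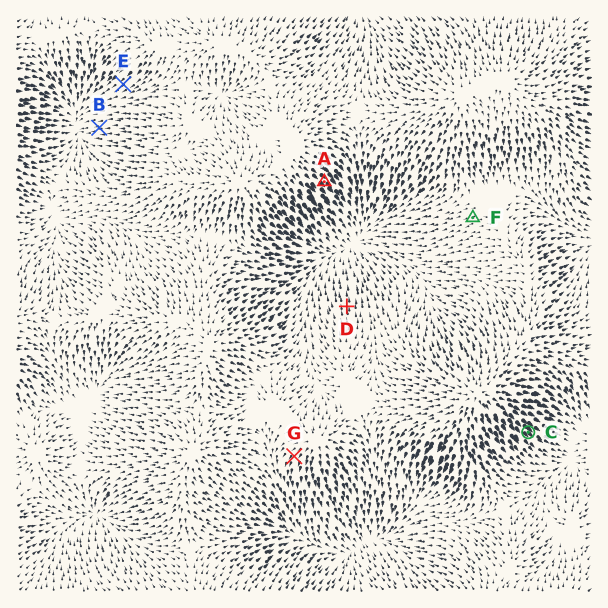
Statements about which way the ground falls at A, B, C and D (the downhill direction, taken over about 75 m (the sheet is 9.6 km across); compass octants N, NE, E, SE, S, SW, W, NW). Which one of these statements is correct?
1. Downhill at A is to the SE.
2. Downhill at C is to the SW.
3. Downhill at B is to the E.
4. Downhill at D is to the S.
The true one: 1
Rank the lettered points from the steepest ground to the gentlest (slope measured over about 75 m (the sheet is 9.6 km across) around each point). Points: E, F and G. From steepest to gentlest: E G F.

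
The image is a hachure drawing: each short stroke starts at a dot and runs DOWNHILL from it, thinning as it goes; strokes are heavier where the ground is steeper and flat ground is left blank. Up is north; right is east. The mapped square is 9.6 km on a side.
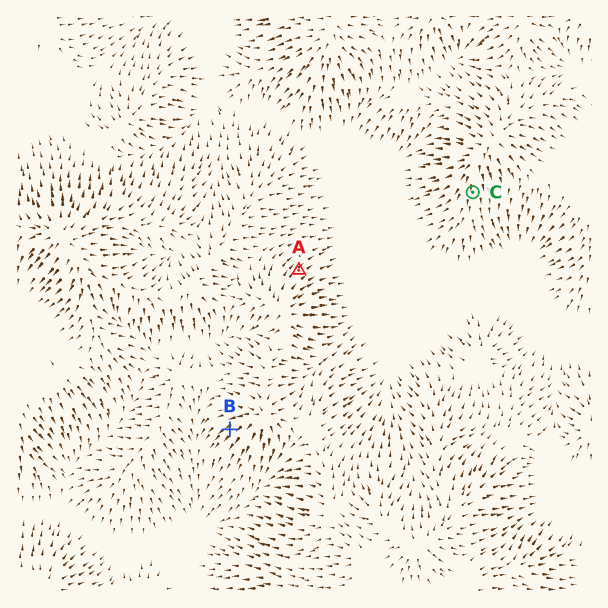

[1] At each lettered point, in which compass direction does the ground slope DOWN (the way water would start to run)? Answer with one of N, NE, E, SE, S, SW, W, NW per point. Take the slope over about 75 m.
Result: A NE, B SW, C S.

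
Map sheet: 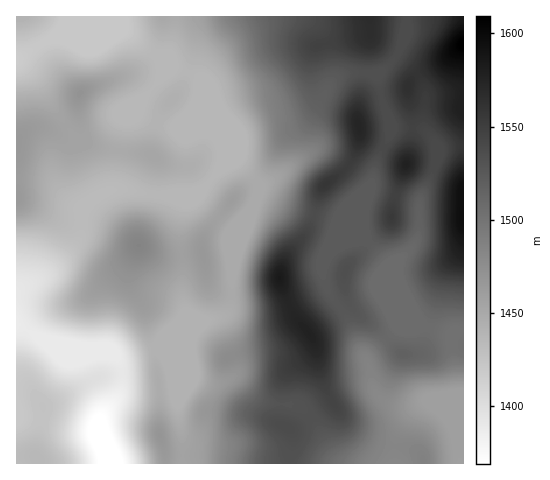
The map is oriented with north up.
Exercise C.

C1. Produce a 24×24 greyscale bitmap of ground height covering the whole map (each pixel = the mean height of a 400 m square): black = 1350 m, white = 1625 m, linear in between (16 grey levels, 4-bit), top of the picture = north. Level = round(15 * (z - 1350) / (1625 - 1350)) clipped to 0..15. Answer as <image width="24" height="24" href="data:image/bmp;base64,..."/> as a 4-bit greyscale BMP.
<image width="24" height="24" href="data:image/bmp;base64,Qk2WAQAAAAAAAHYAAAAoAAAAGAAAABgAAAABAAQAAAAAACABAAATCwAAEwsAABAAAAAAAAAAAAAAABEREQAiIiIAMzMzAERERABVVVUAZmZmAHd3dwCIiIgAmZmZAKqqqgC7u7sAzMzMAN3d3QDu7u4A////AFVCETZmd5qqmId3dkQyEkZmaJqqqYh3dkRCEkZWeJqqqpd2ZkRDIjVVZ5qquod2ZkQzMjVVZ4q7uYeHdzMiIkVVZ3q8yYiZiCIiI0VVZ4q8yomZmCM0RFVVVnrMupmZmCNFZmZVVXrMqpmZmSNFZmZmZnvLqpmZqjNFZ3ZmZXvKmpmZvDRFZ3dmZWm6qqmZvEVVVnZmZWeaqZqpvWVVVWVVZlaKqZq5vWVVVVVVVmZ5upq6vWVVVVVVVVZou6rLvGZmVVZVVVZ3irrMq2ZmVVVVVVeIisu7u2ZmVVVVVVeJm8urvFVmZVVVVWeJmrq7vEVmZlVVVXiZmqq7zURUVVVVVniaqqqr3UREREVVZ4mqu8urzlREREVWZ4mqu8yrvQ=="/>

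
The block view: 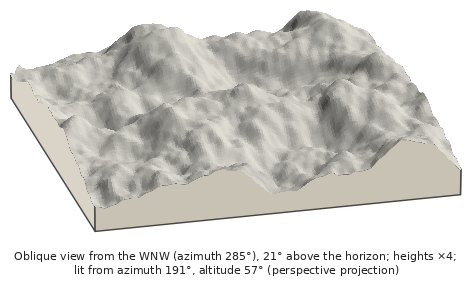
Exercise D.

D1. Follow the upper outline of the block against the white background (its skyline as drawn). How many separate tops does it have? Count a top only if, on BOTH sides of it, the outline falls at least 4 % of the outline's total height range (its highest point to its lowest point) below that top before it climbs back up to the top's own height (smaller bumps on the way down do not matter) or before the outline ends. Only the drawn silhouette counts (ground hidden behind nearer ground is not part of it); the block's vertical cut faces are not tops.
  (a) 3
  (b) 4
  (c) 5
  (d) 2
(d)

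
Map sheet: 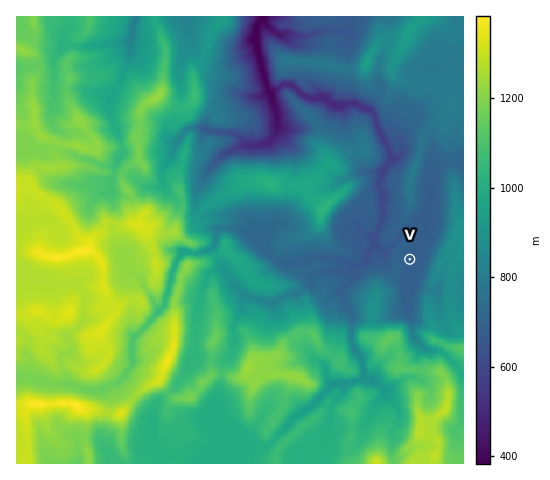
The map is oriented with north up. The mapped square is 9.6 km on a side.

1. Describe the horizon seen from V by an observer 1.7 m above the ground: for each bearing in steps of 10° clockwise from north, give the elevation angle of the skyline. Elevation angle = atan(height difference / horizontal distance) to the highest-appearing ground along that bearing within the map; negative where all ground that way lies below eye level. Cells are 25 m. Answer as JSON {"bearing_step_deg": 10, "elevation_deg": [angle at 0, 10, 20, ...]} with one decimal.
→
{"bearing_step_deg": 10, "elevation_deg": [3.6, 1.8, 1.7, 4.1, 6.4, 8.4, 10.2, 12.2, 14.2, 15.5, 16.1, 16.1, 15.6, 14.5, 12.4, 11.0, 11.2, 10.4, 10.4, 14.7, 13.2, 11.4, 9.8, 9.5, 7.2, 6.9, 5.8, 6.4, 6.2, 6.8, 9.2, 8.7, 7.2, 2.5, 2.0, 2.8]}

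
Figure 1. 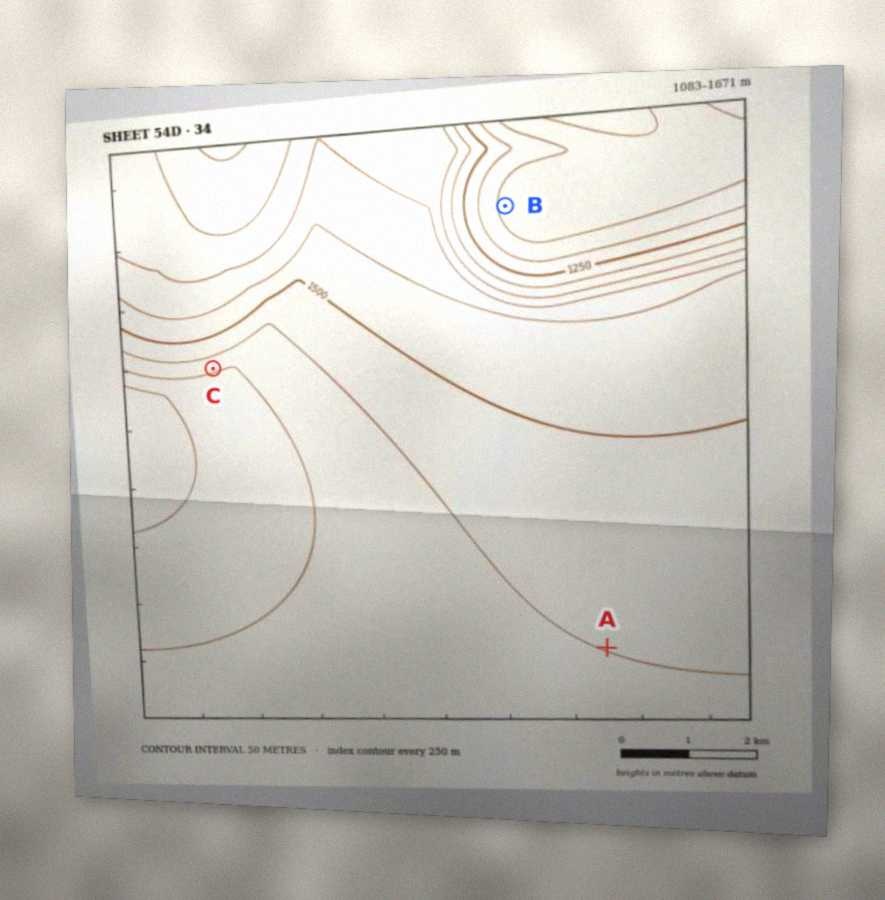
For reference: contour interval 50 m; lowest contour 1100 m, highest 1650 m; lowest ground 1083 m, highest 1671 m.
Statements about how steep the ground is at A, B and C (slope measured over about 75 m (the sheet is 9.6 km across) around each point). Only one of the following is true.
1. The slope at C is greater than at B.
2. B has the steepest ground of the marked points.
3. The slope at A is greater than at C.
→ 1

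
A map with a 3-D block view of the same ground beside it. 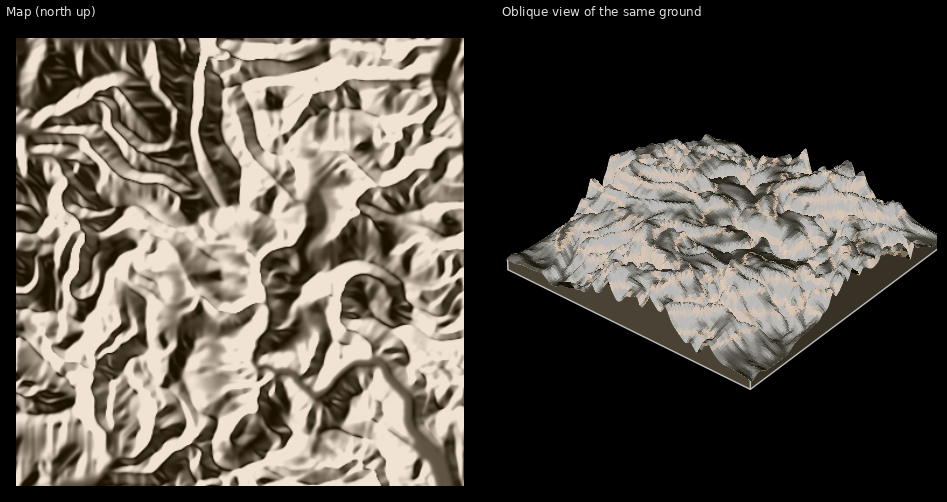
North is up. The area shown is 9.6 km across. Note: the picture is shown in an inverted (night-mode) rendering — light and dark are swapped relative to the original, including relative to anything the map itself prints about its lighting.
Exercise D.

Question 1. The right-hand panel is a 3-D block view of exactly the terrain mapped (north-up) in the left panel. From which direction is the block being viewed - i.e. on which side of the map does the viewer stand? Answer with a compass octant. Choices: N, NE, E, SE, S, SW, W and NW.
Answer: SW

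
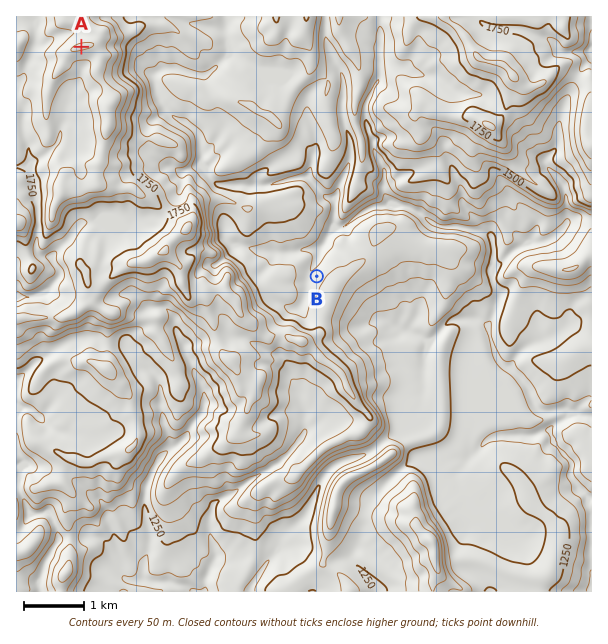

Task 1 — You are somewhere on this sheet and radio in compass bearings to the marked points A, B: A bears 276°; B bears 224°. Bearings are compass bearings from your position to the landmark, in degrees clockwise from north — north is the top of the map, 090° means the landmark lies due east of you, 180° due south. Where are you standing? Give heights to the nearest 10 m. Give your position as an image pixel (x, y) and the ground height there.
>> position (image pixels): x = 496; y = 90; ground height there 1740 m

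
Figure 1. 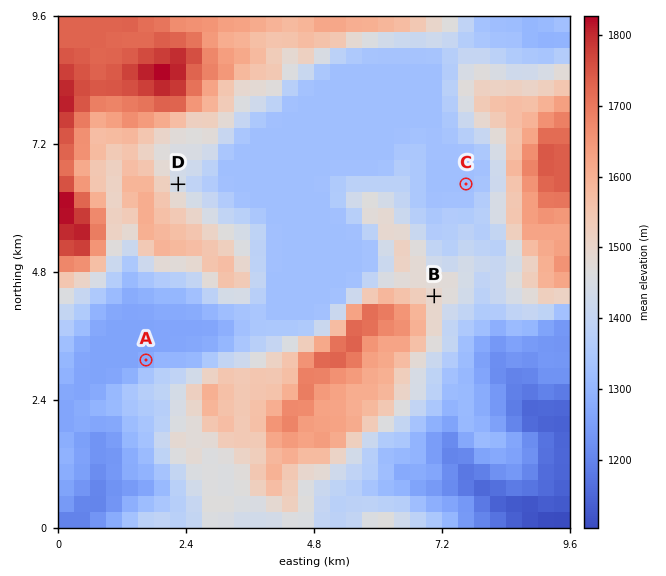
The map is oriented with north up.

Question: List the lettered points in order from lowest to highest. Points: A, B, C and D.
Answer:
A C D B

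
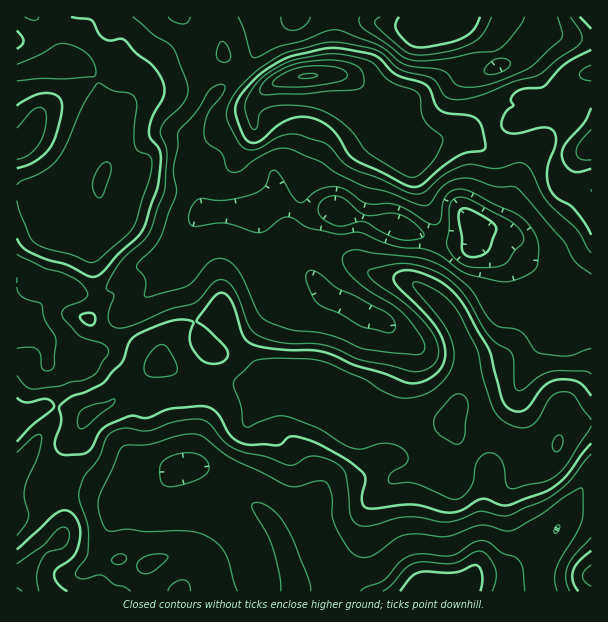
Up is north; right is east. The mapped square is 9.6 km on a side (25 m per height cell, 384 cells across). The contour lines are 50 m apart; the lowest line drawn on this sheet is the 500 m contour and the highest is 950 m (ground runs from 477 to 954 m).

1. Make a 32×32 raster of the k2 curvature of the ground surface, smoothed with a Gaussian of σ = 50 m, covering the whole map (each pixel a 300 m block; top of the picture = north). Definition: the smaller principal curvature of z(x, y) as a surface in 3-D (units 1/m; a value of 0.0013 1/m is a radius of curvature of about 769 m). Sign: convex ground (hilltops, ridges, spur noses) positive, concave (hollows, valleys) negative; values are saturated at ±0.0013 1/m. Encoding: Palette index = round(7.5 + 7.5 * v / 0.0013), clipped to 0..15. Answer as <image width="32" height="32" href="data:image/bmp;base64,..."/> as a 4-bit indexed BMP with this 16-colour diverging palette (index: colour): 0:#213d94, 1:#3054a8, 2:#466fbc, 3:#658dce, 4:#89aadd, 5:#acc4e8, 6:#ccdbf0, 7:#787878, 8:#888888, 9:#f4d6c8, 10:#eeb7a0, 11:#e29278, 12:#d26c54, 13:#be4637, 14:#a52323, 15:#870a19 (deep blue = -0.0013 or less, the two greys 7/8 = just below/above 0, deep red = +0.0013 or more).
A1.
<image width="32" height="32" href="data:image/bmp;base64,Qk12AgAAAAAAAHYAAAAoAAAAIAAAACAAAAABAAQAAAAAAAACAAATCwAAEwsAABAAAAAAAAAAlD0hAKhUMAC8b0YAzo1lAN2qiQDoxKwA8NvMAHh4eACIiIgAyNb0AKC37gB4kuIAVGzSADdGvgAjI6UAGQqHAIYzZURVZmdyV2VzRENWdjuFQldpZXZoYnd3hDRARWU6d5Ynd3d2eDR3ZmZokldzRUapJWZmZ4cHdlZUREVVZDVjZUVoh3diR3VodmiTZjQWdlVXVWd3VnZ0aId4pll3AkdmVoZFVVZVU0SHd3c4eHAFZ2RlVEREd0VmRXZmR3eTIIliNWZGt3RniHdnhmdnl2I4ZllmRpdnd3d3aIZlR3hISHhYeGZ4d3d3dnaXYkiXRFVXaHh3h4h3eHZWZnMop2VERmiHVWiIiHZVM2dWMzVmZTR4hjRGZWU0VTFoR1ZVdjZzaIU4UzM1djMVdhVnd3VpgiR2alN3ZkEjV4M3h4d2ECdURFk2d2U1ZohxZ4d3UzVhV2ZFR1ZWaGmYVWZmZjZ3lQVWdnZnZ2ZWVSI2ZnOZd3hyZIiFiGeIUgFEZTdUeHd3lVNFRXdCAAA3IhJlVoh3h3Y2MzNEMCZVVQN3ZXaId4Z4JWmHOGRVJ3QmZUh2Z3eIaSNXdTd0VniWRXVHUxV3d1kldSMlVIiIh2Z1RUAEd3dzJWRrRWR3d3eHV1N2QVeIhmNDhlVWd3dld2d3iGM2d4eHMHVEMkV4pEZ3dVZ3dmZndkMFmZd2ZXRBBFWId4iGd4RqQCd4iYNWd0E0eCV3Z3d0aFUREiRAESVndSF2Z3V1RWdXUkQwA3dSdWcl"/>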